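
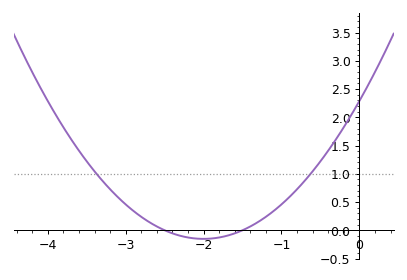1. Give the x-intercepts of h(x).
-2.5, -1.5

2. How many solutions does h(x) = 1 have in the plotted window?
2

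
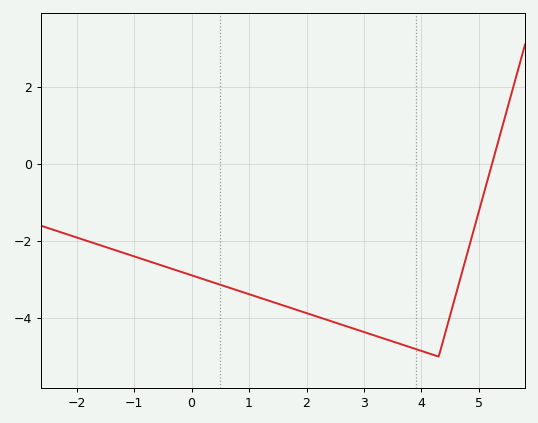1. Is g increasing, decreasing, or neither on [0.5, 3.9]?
decreasing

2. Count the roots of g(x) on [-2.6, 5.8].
1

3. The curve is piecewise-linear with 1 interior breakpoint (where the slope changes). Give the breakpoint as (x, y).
(4.3, -5)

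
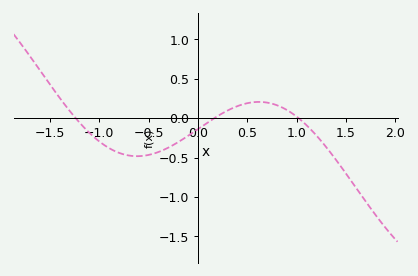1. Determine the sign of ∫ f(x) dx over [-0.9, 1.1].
negative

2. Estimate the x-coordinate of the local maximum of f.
0.6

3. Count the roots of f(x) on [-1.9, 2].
3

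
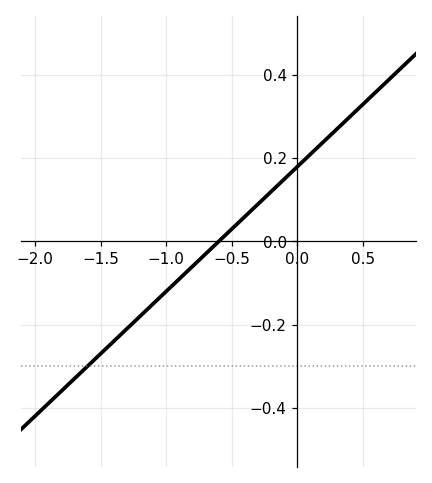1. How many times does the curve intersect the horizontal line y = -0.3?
1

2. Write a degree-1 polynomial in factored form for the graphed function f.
y = 0.3(x + 0.6)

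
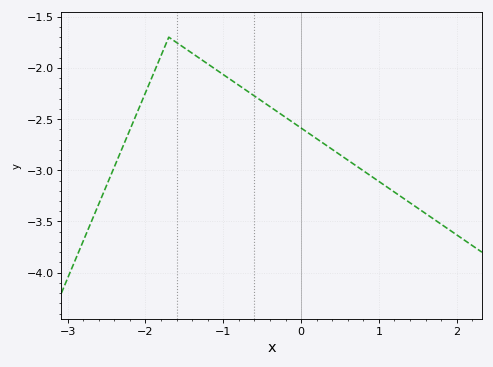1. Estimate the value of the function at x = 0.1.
-2.65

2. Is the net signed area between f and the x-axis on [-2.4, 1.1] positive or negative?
negative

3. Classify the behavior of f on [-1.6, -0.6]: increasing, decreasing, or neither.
decreasing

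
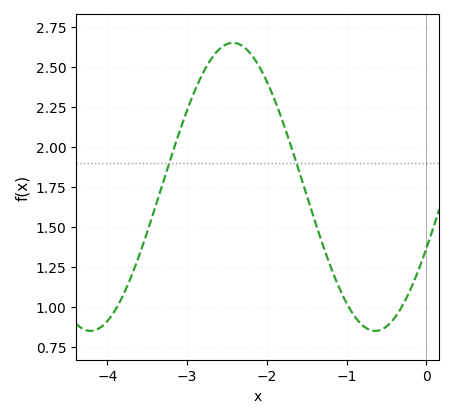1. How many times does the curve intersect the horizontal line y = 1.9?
2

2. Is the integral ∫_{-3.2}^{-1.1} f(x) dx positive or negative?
positive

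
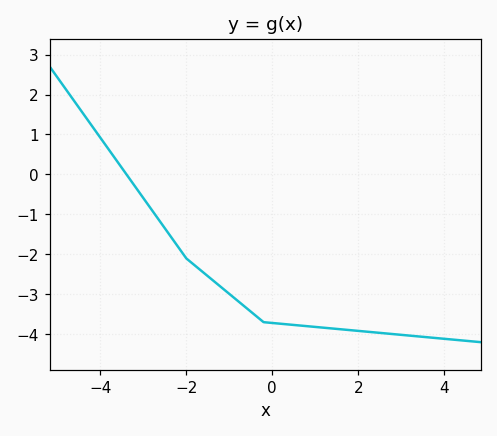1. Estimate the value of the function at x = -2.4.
-1.5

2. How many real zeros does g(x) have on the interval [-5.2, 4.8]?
1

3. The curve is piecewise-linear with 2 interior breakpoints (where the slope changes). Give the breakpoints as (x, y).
(-2, -2.1); (-0.2, -3.7)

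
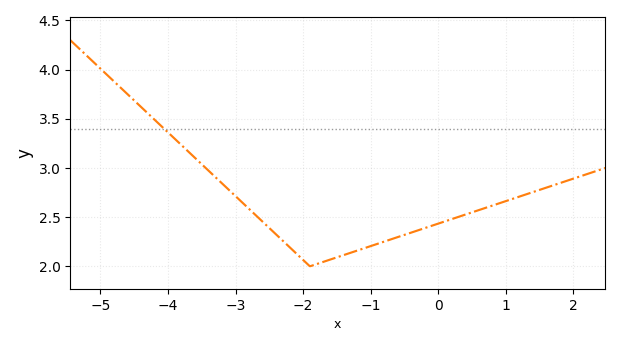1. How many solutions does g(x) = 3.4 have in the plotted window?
1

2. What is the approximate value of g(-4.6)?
3.75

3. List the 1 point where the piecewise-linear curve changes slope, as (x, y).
(-1.9, 2)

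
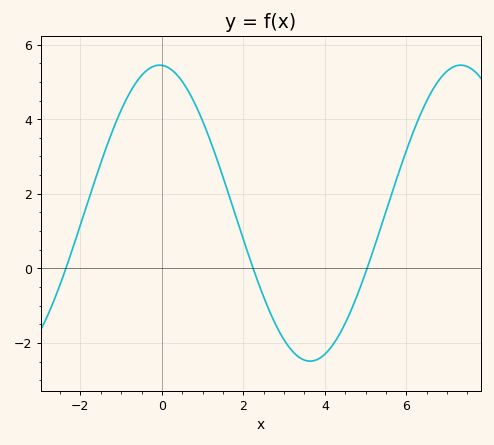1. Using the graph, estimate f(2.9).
-1.73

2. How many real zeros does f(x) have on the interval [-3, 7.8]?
3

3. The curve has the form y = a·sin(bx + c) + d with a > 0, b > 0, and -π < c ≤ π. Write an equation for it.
y = 3.97sin(0.85x + 1.62) + 1.48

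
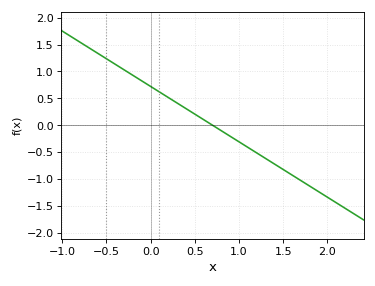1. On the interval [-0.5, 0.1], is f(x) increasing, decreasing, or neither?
decreasing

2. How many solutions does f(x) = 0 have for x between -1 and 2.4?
1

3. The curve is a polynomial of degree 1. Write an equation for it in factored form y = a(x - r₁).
y = -1.03(x - 0.7)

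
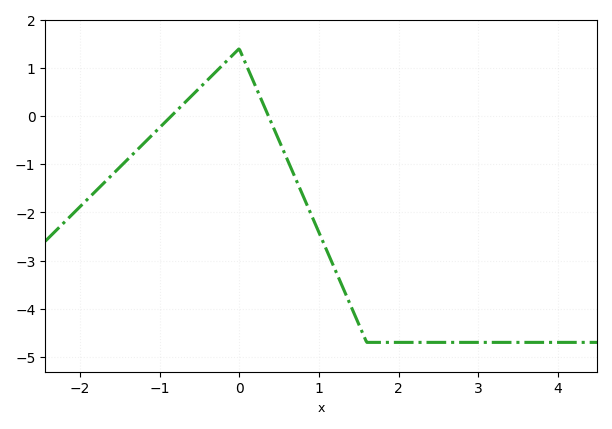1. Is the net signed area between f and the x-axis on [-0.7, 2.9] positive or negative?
negative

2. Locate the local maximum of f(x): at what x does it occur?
-0.002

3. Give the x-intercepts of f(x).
-0.852, 0.367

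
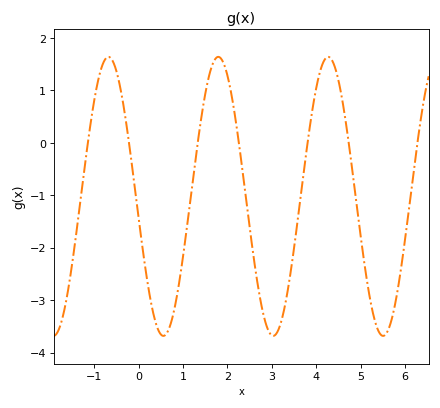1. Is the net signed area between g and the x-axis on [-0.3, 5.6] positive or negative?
negative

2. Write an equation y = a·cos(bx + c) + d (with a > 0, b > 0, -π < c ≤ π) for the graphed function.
y = 2.66cos(2.54x + 1.72) - 1.02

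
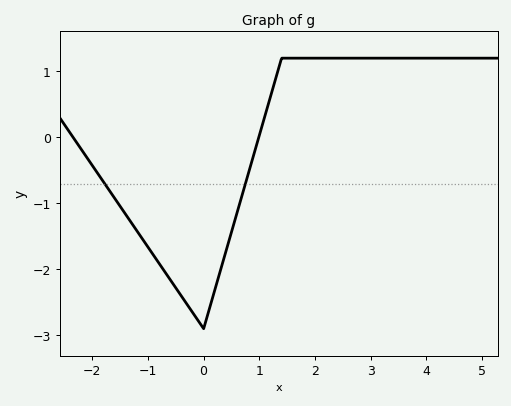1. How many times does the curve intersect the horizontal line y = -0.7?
2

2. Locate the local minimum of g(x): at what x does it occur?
0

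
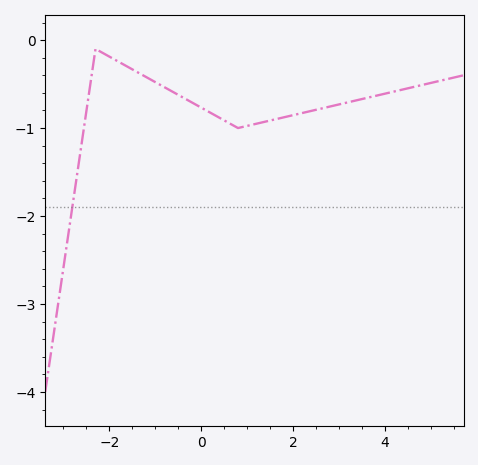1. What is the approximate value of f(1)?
-0.976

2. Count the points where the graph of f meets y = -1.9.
1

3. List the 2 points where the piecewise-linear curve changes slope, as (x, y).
(-2.3, -0.1); (0.8, -1)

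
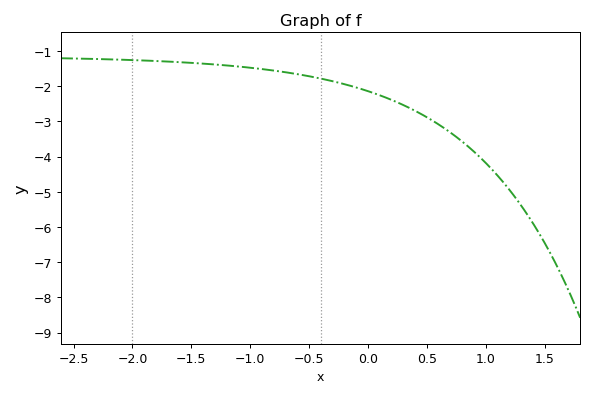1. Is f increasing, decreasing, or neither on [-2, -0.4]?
decreasing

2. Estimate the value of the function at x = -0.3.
-1.9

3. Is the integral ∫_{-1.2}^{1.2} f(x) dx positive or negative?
negative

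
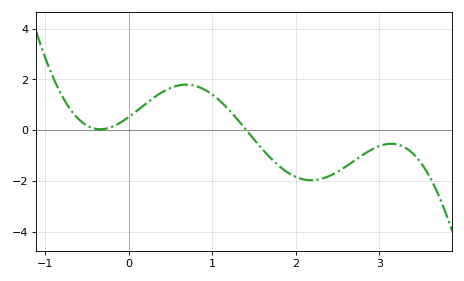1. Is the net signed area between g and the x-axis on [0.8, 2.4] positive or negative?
negative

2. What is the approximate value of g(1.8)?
-1.4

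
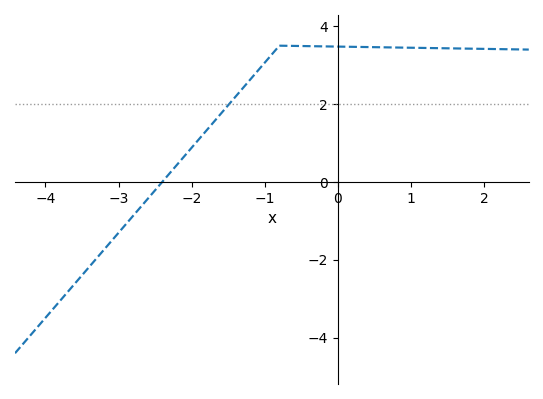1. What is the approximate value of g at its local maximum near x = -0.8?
3.4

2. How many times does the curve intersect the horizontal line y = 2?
1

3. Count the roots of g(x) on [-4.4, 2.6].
1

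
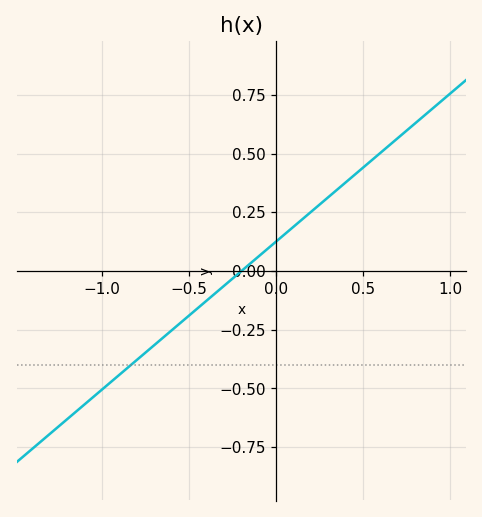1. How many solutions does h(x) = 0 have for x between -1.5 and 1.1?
1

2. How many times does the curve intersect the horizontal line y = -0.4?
1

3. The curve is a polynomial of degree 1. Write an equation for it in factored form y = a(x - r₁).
y = 0.63(x + 0.2)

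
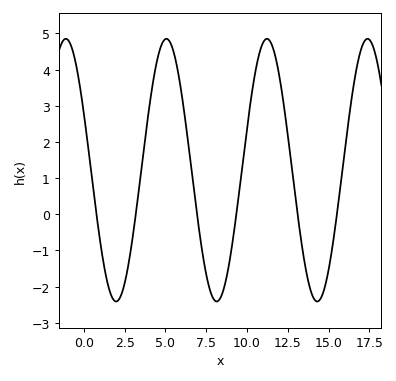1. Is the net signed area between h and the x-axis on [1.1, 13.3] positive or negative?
positive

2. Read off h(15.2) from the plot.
-1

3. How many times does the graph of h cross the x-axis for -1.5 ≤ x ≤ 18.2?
6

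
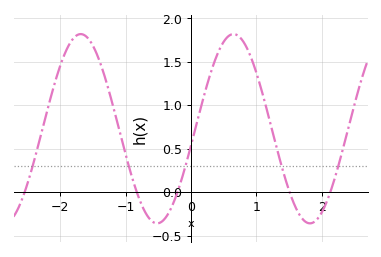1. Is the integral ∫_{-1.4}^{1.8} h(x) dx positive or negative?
positive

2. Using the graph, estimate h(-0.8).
-0.05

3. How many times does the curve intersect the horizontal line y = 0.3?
5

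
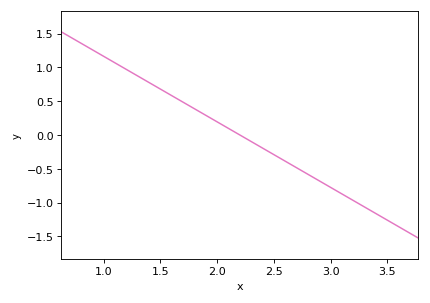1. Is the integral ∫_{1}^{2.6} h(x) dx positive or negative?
positive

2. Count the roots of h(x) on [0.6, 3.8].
1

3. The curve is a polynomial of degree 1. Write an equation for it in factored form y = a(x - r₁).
y = -0.97(x - 2.2)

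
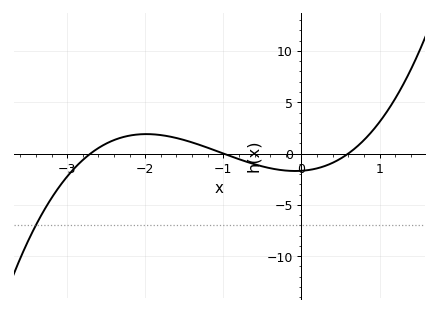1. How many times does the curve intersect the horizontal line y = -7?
1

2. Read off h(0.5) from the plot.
-0.5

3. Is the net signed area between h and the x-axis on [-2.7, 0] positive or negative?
positive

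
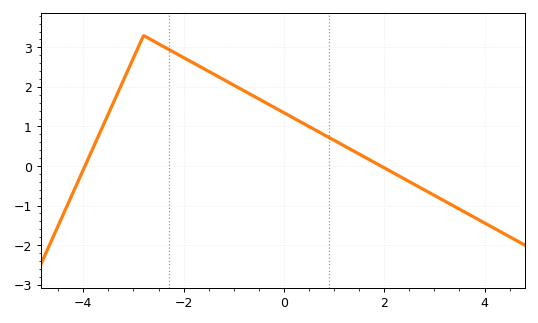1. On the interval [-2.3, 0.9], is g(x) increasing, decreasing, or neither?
decreasing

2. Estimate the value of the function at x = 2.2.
-0.2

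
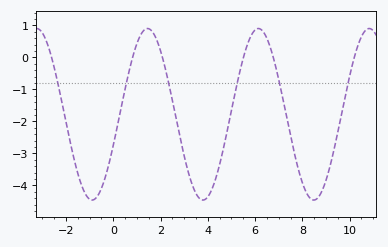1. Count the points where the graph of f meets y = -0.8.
6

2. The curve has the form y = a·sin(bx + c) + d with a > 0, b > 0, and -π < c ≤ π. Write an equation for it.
y = 2.68sin(1.3x - 0.37) - 1.78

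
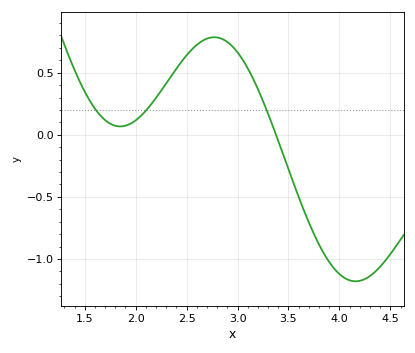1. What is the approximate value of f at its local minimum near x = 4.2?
-1.2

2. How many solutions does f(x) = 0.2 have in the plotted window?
3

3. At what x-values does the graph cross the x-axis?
3.4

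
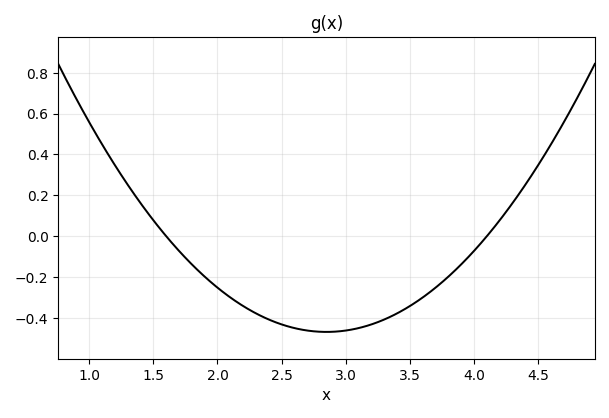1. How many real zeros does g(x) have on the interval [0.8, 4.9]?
2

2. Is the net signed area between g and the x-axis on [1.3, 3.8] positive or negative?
negative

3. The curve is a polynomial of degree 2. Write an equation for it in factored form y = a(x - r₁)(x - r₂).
y = 0.3(x - 1.6)(x - 4.1)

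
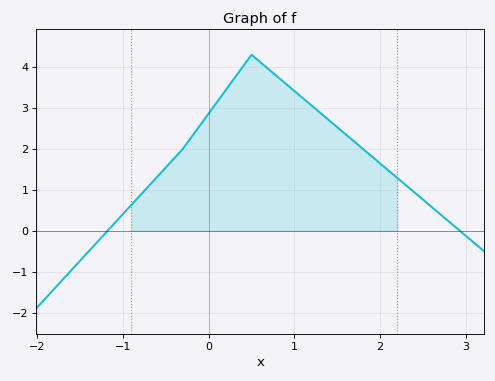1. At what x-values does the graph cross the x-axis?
-1.18, 2.93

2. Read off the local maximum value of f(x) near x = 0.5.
4.3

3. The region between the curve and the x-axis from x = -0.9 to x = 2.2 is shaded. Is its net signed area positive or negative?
positive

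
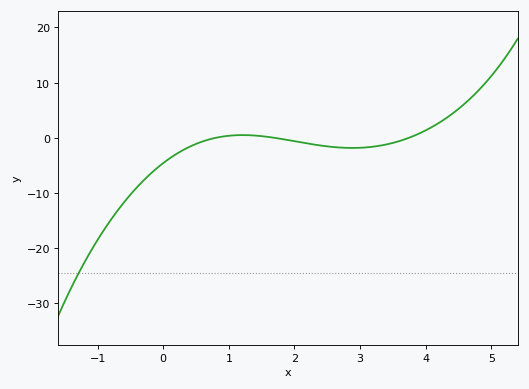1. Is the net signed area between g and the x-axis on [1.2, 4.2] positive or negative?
negative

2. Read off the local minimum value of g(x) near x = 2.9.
-2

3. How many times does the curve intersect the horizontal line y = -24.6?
1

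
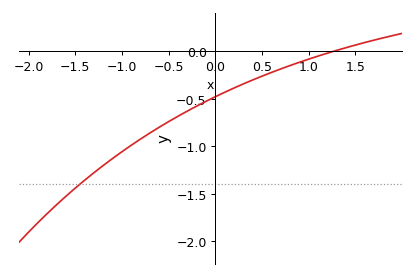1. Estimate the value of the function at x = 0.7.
-0.188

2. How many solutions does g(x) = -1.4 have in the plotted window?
1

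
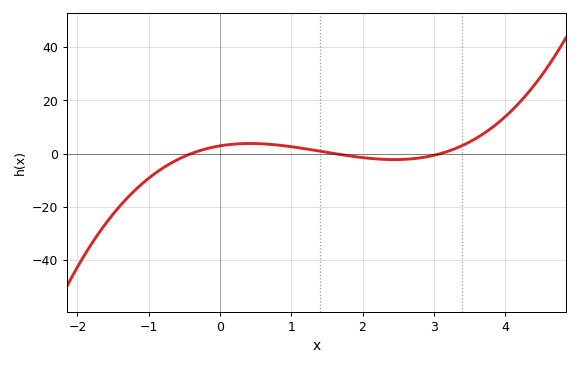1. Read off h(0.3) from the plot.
3.69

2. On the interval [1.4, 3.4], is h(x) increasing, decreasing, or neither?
neither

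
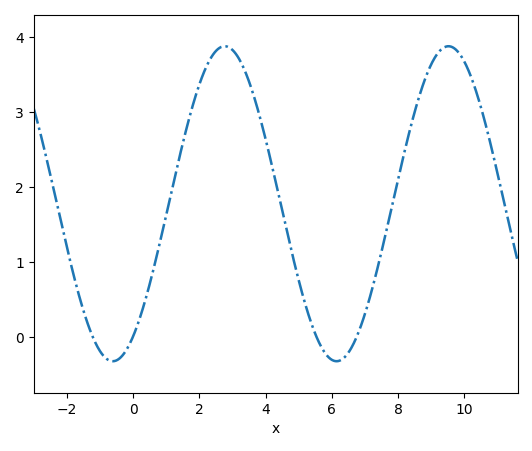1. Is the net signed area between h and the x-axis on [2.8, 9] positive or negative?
positive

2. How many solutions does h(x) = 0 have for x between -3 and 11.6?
4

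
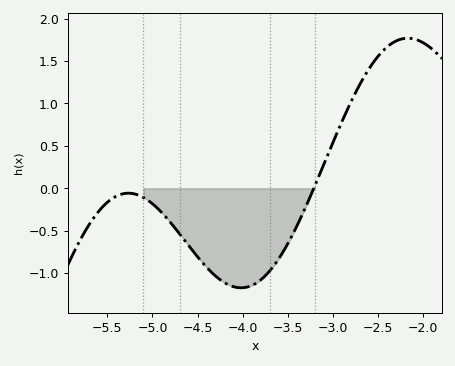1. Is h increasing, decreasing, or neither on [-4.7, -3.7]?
neither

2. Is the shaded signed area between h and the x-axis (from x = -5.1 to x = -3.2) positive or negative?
negative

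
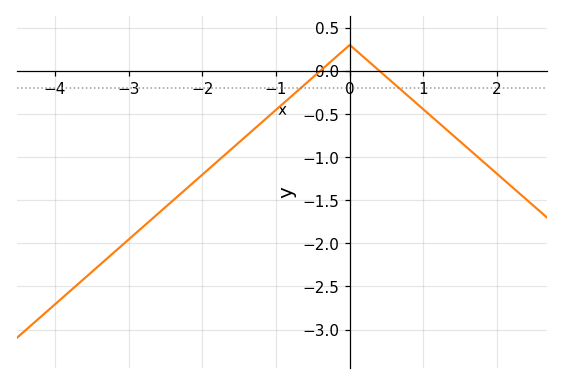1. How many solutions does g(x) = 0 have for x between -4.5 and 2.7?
2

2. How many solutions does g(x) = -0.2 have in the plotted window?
2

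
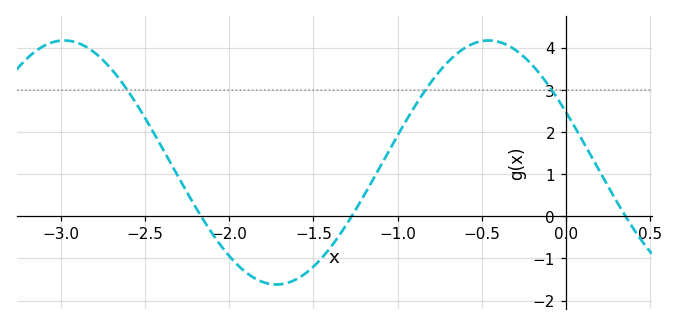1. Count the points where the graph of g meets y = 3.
3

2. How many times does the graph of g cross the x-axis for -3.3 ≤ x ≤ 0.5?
3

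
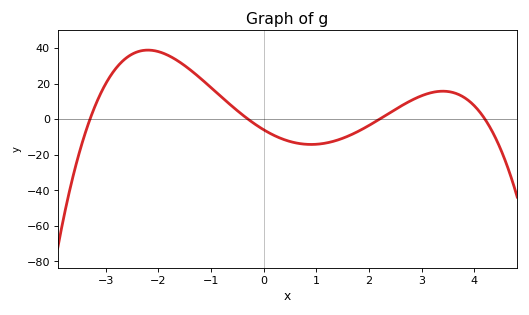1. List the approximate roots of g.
-3.4, -0.2, 2.2, 4.2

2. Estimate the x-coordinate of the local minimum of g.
0.8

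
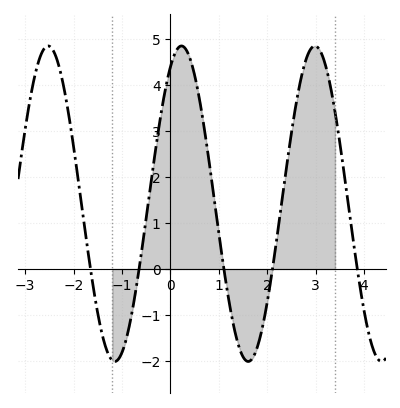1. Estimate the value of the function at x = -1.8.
1.12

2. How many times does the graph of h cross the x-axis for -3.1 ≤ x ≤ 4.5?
5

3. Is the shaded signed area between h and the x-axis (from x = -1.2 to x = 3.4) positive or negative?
positive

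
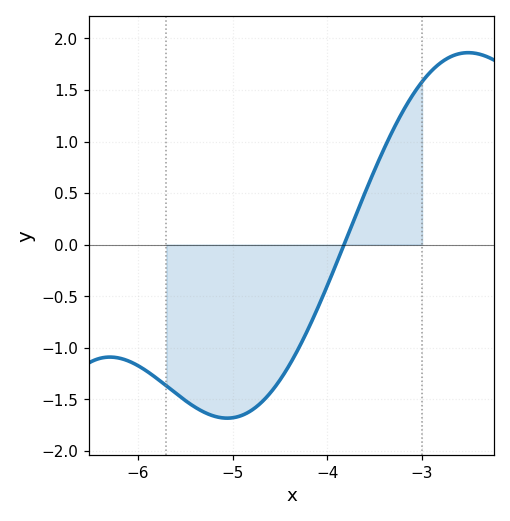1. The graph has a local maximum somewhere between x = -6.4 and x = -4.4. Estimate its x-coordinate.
-6.3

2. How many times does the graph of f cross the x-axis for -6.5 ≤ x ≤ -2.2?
1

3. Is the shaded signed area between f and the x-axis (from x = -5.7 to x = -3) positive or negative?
negative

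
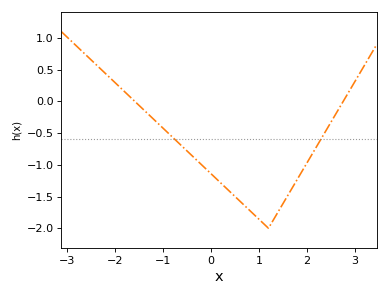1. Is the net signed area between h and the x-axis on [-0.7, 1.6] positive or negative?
negative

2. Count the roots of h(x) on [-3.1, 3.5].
2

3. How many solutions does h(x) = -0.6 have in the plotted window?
2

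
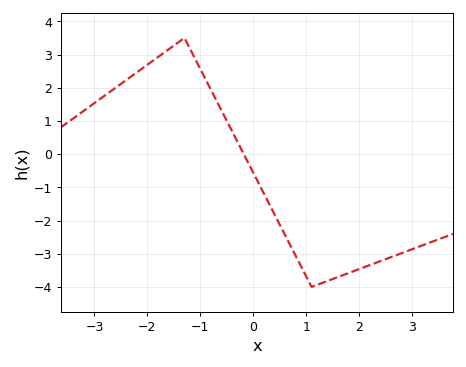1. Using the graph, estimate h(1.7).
-3.6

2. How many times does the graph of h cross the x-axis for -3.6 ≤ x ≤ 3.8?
1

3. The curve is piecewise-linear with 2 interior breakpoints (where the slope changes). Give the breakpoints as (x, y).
(-1.3, 3.5); (1.1, -4)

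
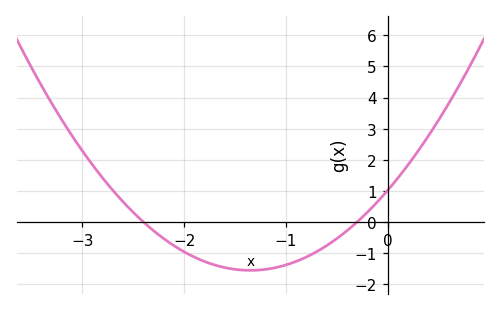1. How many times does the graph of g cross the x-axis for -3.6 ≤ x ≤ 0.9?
2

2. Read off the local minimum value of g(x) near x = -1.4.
-1.55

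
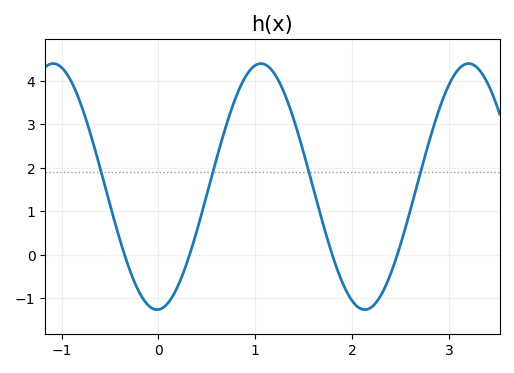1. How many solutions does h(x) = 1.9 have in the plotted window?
4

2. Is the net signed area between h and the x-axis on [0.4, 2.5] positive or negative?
positive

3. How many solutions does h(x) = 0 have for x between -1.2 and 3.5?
4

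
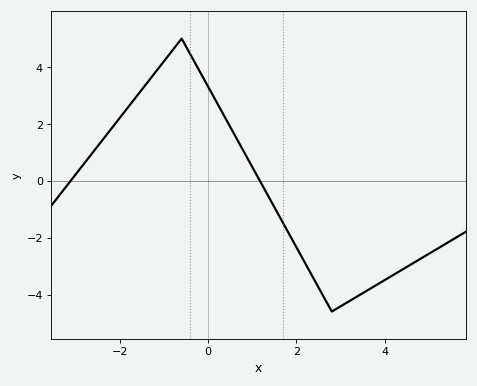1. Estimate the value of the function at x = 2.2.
-2.91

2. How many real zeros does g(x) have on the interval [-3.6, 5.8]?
2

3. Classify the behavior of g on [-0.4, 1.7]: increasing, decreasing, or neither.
decreasing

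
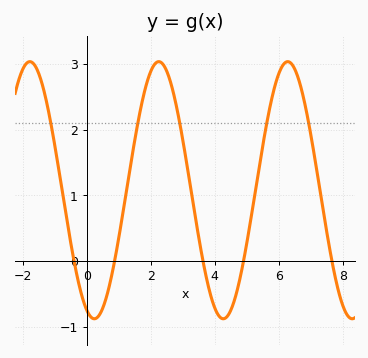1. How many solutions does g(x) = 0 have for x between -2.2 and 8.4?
5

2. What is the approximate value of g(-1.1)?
2.05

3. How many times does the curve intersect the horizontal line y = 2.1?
5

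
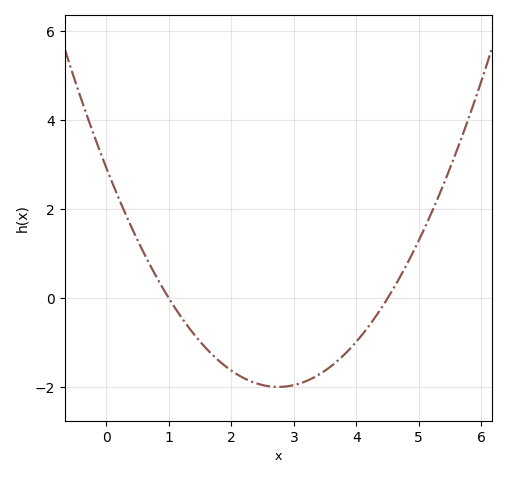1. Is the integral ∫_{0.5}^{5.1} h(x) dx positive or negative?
negative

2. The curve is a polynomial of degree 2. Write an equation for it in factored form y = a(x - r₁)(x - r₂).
y = 0.65(x - 1)(x - 4.5)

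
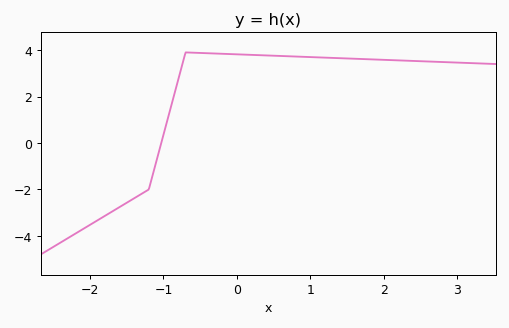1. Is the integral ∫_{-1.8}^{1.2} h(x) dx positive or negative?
positive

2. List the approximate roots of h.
-1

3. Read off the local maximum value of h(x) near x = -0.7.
3.8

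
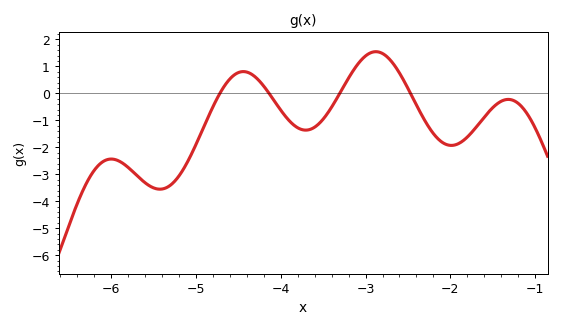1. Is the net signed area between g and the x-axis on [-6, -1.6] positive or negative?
negative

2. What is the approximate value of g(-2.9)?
1.5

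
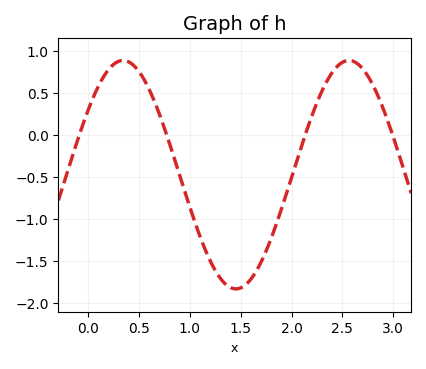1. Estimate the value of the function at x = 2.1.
-0.1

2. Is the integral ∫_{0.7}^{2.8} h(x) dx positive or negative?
negative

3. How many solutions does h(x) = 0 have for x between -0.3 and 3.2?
4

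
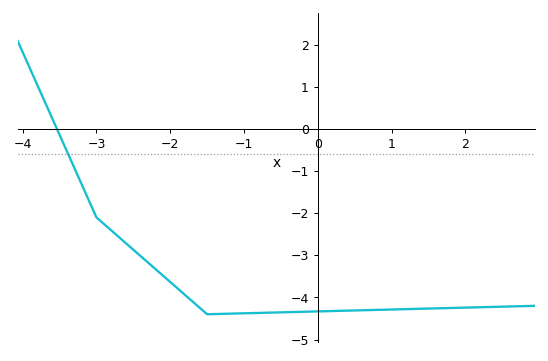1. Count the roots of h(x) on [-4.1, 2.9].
1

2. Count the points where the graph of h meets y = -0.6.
1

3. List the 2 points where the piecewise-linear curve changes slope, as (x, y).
(-3, -2.1); (-1.5, -4.4)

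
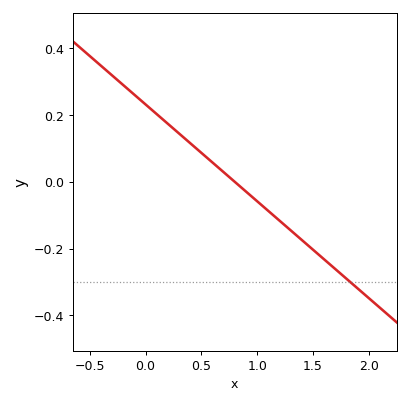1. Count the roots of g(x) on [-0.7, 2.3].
1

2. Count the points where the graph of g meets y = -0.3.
1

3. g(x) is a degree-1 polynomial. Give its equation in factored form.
y = -0.29(x - 0.8)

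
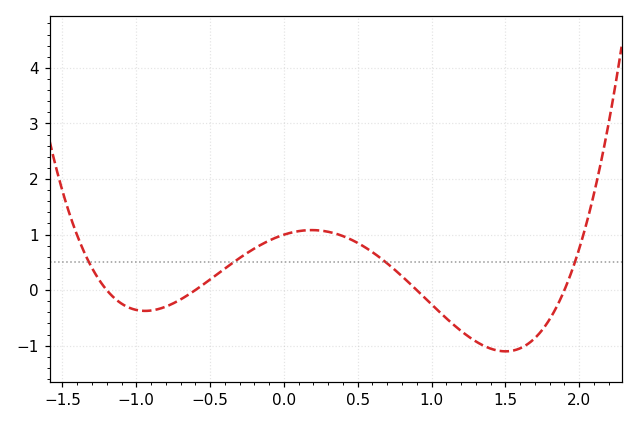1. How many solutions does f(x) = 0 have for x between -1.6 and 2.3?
4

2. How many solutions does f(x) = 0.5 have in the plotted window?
4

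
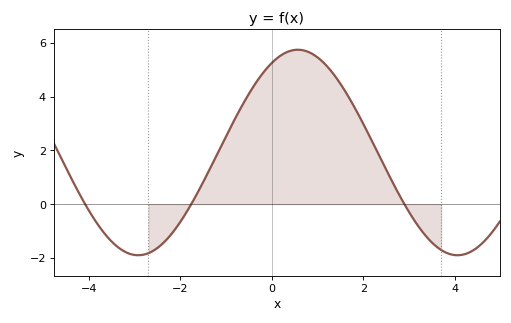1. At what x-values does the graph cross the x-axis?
-4.09, -1.76, 2.9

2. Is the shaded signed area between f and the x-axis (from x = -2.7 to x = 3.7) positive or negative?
positive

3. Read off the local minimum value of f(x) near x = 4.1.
-1.9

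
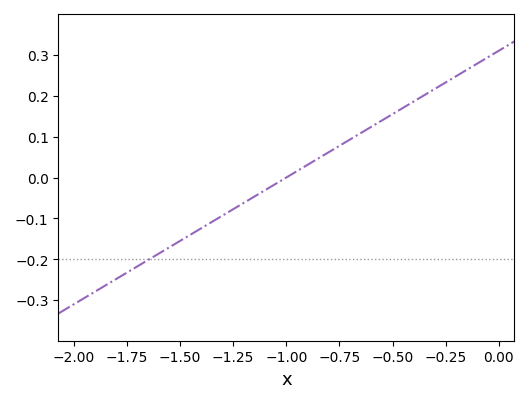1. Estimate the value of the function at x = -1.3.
-0.09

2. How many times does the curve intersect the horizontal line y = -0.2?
1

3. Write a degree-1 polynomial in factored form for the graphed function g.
y = 0.31(x + 1)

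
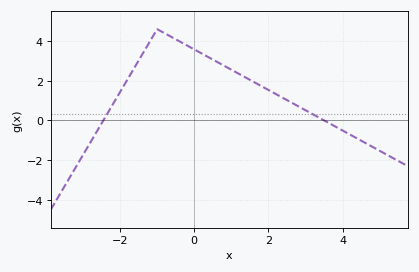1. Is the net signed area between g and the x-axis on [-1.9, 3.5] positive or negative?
positive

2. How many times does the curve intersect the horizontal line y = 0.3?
2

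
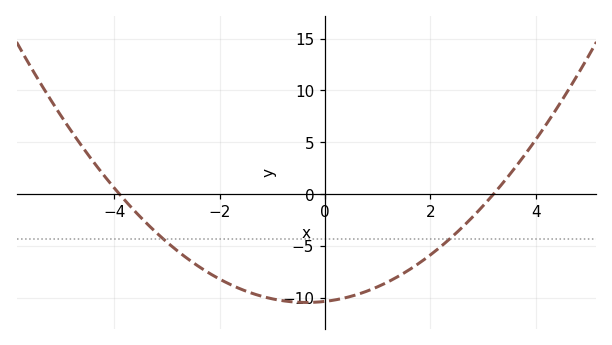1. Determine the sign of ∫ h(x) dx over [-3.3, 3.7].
negative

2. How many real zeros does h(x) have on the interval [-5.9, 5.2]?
2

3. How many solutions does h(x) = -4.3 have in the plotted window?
2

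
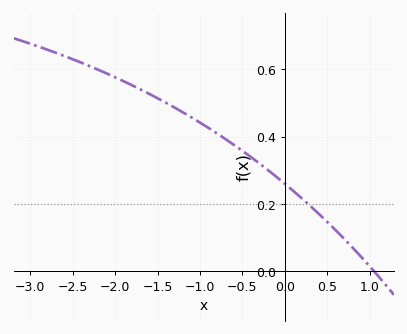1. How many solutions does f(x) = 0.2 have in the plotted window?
1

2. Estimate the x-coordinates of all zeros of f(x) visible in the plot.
1.05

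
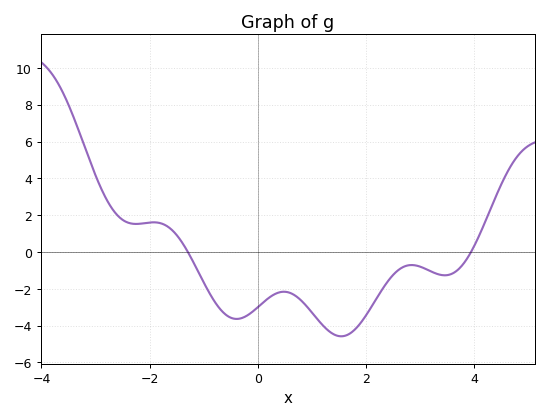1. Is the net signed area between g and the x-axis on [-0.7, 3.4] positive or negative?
negative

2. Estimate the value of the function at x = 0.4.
-2.2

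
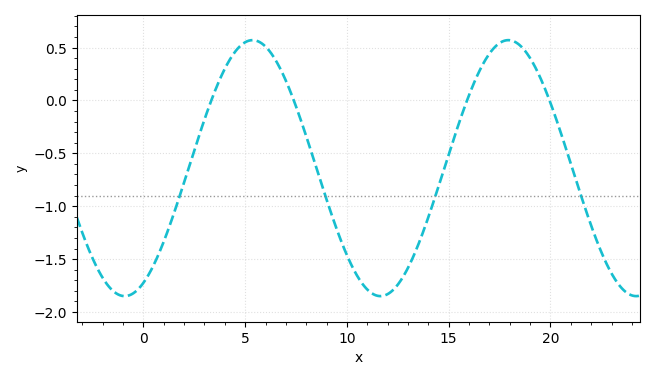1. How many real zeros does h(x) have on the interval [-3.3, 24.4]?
4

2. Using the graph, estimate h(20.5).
-0.3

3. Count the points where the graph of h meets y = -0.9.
4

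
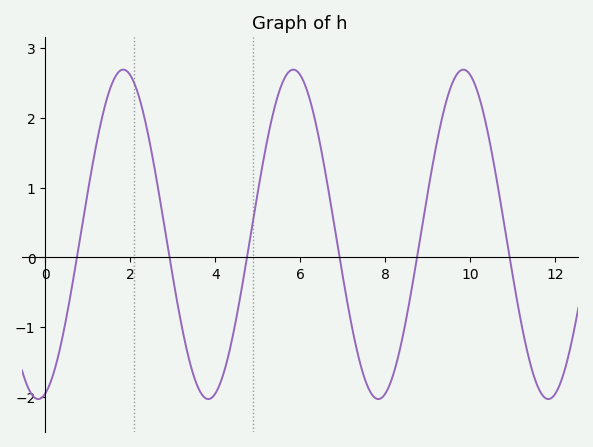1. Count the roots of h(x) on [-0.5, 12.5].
6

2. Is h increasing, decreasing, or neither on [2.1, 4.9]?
neither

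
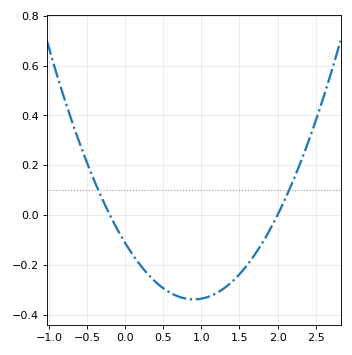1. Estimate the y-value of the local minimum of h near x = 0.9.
-0.339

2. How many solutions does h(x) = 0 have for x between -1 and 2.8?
2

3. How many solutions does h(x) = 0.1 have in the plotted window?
2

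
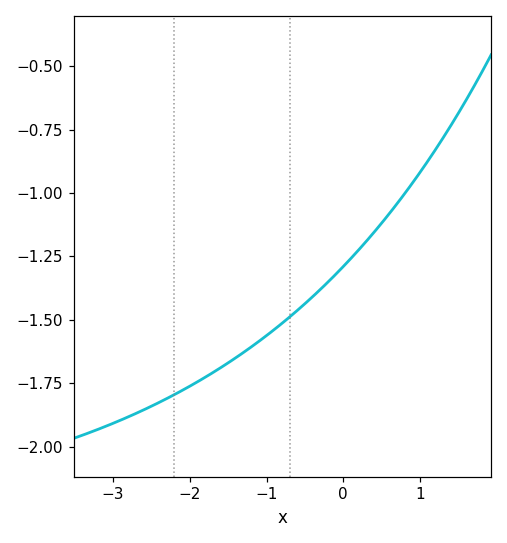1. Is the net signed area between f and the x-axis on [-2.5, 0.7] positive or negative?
negative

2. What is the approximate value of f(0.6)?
-1.08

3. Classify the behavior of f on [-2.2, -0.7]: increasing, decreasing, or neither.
increasing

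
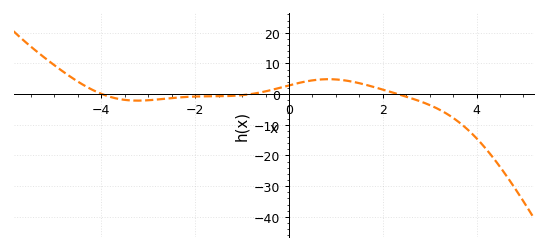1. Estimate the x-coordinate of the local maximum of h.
0.8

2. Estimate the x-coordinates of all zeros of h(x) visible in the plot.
-4, -0.8, 2.4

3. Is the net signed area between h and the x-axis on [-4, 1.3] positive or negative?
positive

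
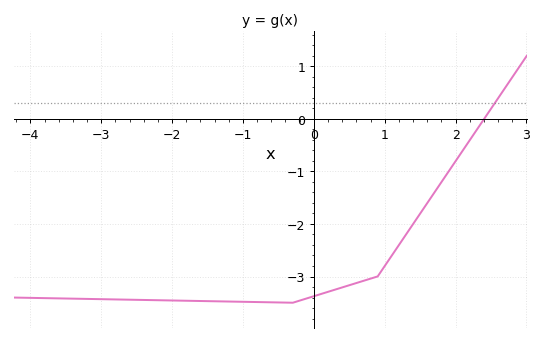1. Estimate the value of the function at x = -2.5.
-3.44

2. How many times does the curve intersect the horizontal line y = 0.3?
1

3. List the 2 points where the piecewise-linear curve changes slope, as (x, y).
(-0.3, -3.5); (0.9, -3)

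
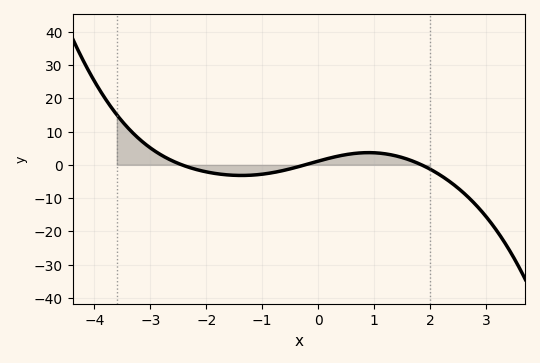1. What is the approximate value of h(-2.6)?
1.15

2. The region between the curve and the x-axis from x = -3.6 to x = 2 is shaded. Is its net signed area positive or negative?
positive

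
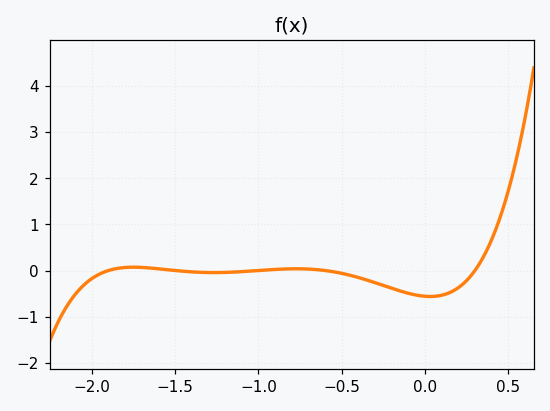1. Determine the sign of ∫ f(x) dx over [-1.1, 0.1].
negative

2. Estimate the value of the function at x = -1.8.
0.1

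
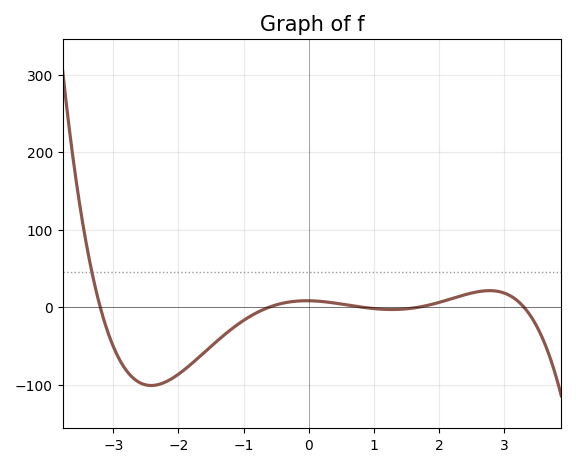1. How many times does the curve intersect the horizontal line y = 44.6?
1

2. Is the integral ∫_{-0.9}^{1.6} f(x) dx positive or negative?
positive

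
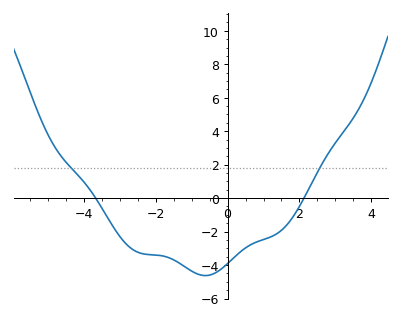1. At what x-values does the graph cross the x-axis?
-3.6, 2.2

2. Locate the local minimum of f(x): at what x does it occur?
-0.6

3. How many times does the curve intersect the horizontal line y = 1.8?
2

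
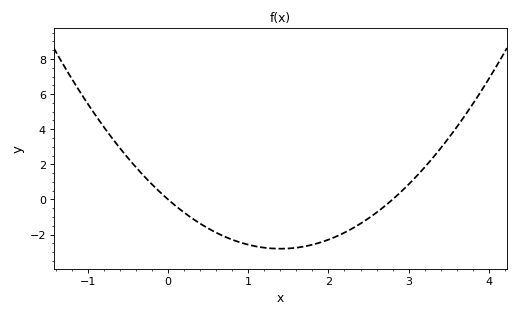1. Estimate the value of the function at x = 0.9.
-2.45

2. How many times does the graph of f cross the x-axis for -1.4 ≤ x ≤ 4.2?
2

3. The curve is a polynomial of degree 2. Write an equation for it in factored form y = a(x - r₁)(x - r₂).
y = 1.43(x - 0)(x - 2.8)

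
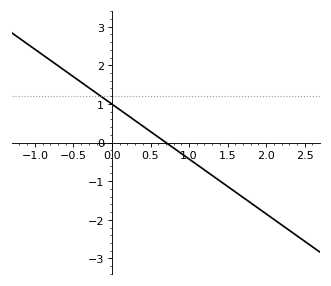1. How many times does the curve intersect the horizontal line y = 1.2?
1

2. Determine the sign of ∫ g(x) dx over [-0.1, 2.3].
negative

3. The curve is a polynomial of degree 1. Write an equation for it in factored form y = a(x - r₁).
y = -1.42(x - 0.7)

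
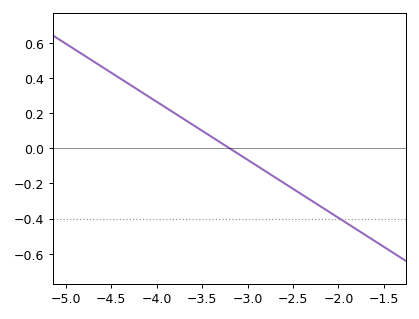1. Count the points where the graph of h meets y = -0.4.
1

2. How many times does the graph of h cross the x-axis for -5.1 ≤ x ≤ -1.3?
1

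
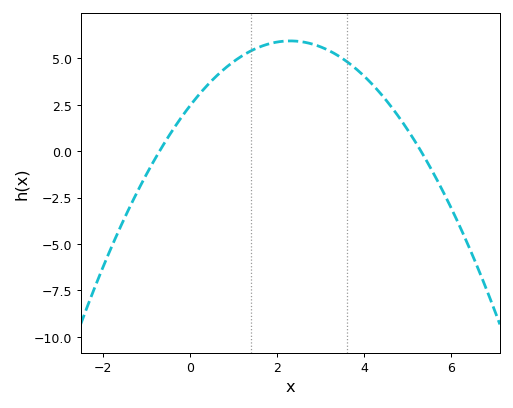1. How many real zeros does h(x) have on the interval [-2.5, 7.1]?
2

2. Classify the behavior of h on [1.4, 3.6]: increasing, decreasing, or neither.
neither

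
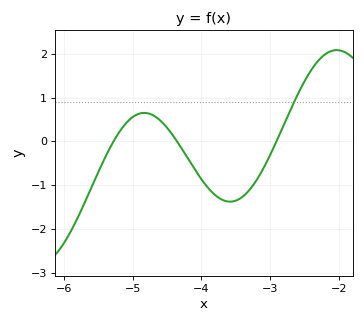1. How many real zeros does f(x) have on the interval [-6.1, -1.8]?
3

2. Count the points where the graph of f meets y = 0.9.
1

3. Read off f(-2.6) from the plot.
1.1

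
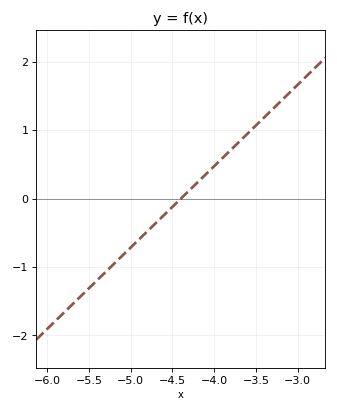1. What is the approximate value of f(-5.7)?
-1.5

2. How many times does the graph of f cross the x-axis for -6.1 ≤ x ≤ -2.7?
1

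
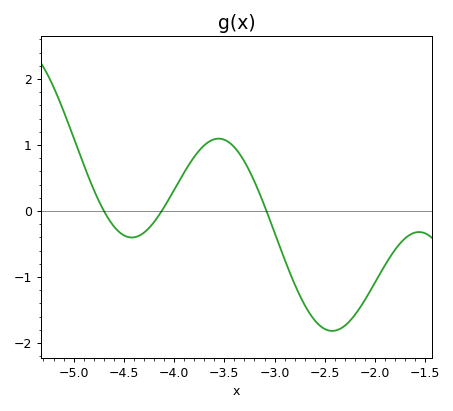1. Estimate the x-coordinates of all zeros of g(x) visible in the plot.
-4.7, -4.1, -3.1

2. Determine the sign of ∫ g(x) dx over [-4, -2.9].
positive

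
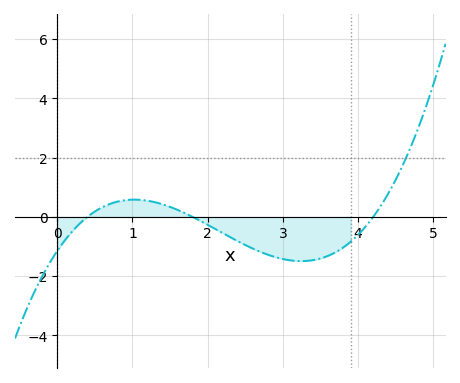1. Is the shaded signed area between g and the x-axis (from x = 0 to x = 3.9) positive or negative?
negative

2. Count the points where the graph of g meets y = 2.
1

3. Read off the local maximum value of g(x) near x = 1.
0.584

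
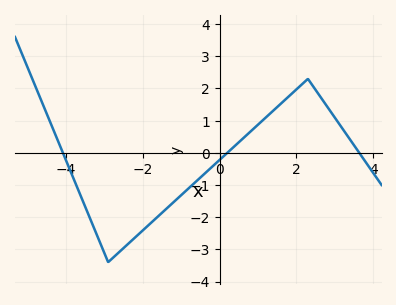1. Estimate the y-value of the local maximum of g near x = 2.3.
2.3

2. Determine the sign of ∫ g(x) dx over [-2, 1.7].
negative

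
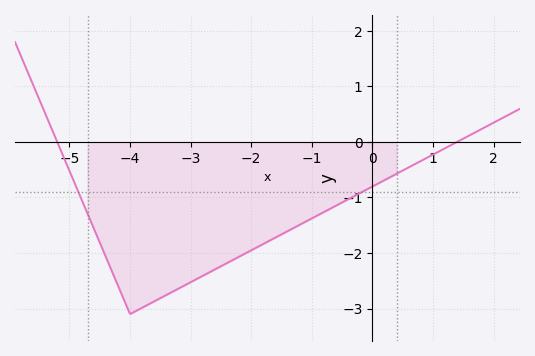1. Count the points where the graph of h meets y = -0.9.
2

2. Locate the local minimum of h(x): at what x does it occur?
-4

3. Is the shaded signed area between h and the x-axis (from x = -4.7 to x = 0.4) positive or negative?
negative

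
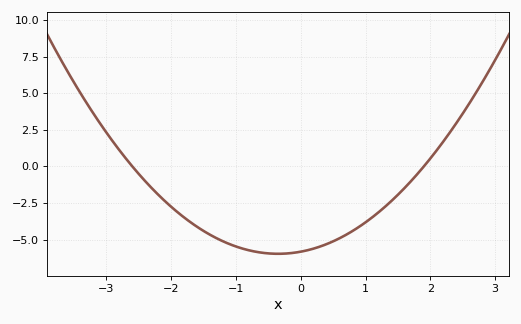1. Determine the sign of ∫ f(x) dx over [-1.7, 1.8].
negative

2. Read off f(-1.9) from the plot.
-3.2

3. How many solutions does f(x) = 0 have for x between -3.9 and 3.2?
2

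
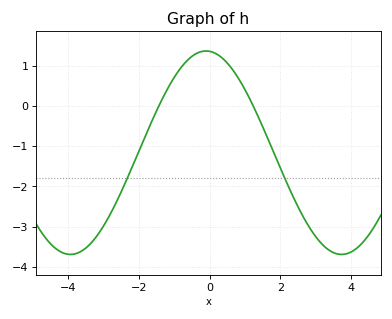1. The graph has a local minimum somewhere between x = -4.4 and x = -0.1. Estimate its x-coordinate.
-3.93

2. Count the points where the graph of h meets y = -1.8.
2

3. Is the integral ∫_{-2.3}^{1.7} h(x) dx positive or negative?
positive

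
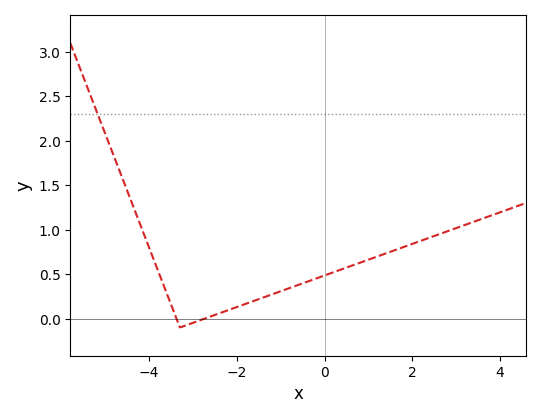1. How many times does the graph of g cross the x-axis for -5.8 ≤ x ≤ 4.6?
2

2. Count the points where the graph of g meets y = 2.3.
1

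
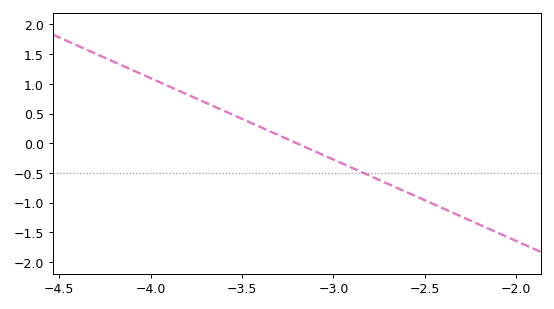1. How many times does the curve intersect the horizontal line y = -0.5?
1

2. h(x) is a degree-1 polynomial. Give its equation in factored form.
y = -1.37(x + 3.2)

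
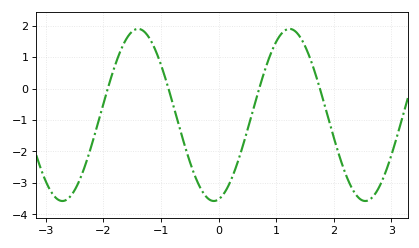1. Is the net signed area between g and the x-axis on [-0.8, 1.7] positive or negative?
negative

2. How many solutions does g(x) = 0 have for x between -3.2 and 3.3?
4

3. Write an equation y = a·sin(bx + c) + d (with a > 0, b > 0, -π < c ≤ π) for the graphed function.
y = 2.74sin(2.4x - 1.4) - 0.84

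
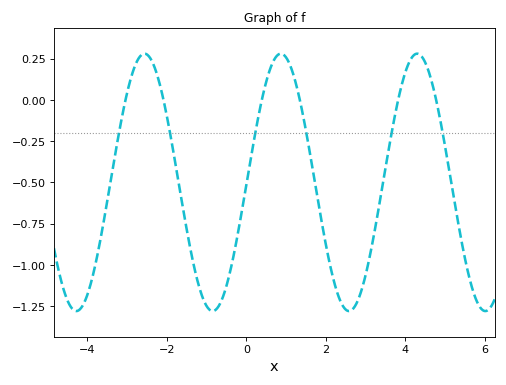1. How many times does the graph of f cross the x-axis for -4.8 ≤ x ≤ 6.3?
6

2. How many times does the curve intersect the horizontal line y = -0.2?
6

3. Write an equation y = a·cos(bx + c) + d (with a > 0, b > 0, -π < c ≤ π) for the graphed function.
y = 0.78cos(1.8x - 1.6) - 0.5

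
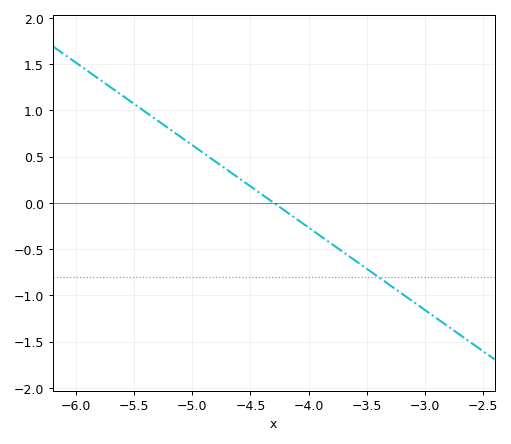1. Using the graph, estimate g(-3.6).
-0.6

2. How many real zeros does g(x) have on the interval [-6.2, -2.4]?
1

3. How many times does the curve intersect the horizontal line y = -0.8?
1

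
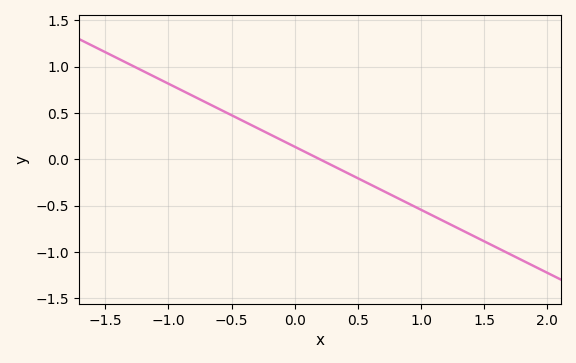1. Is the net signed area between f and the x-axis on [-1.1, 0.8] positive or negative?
positive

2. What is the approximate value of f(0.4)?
-0.15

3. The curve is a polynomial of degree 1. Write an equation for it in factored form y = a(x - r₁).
y = -0.68(x - 0.2)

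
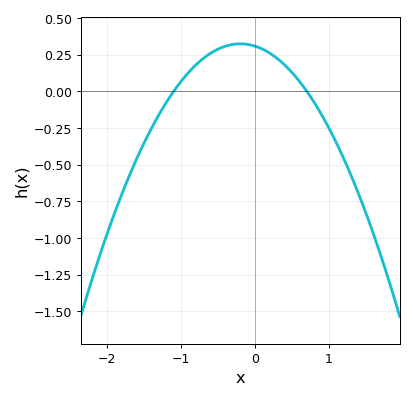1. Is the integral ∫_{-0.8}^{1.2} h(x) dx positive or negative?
positive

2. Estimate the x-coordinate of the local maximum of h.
-0.2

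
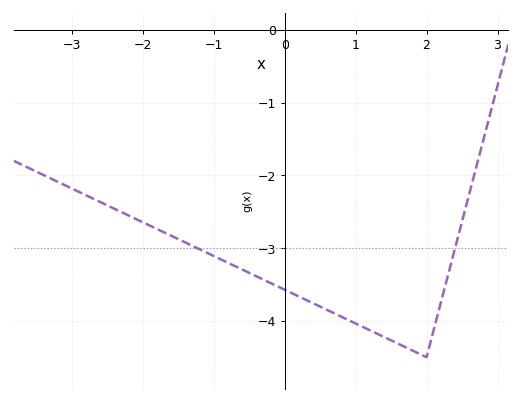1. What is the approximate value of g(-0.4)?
-3.4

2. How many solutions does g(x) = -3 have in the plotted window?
2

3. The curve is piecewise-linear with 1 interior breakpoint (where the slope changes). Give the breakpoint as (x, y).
(2, -4.5)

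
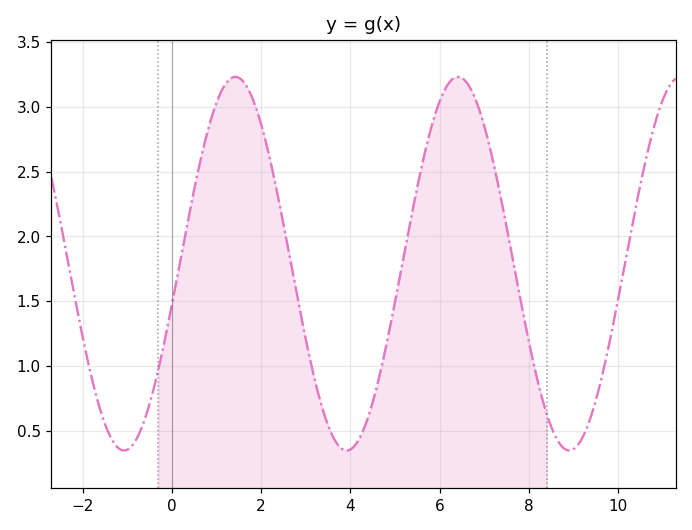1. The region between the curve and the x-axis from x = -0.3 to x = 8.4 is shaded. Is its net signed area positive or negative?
positive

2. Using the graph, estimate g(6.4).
3.23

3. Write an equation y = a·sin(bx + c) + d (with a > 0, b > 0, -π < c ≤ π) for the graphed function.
y = 1.44sin(1.26x - 0.22) + 1.79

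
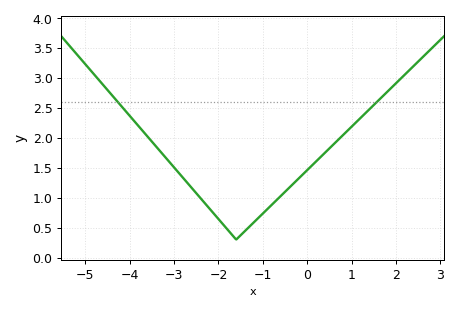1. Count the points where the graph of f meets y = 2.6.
2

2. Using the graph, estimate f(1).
2.19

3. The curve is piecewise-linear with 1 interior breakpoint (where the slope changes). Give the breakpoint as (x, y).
(-1.6, 0.3)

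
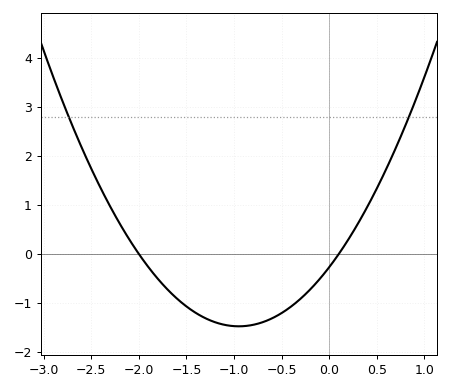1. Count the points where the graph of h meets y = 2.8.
2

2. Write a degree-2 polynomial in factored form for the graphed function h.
y = 1.34(x + 2)(x - 0.1)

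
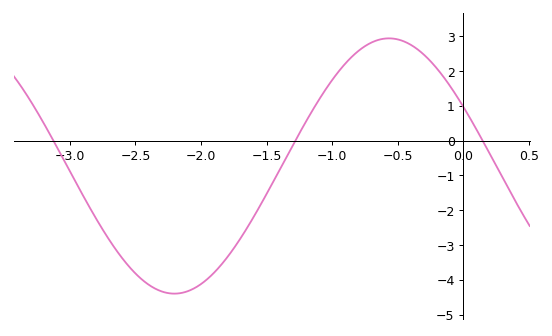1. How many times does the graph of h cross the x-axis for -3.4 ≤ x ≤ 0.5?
3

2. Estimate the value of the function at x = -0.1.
1.56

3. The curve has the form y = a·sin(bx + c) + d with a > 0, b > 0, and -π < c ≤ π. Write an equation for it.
y = 3.67sin(1.92x + 2.66) - 0.73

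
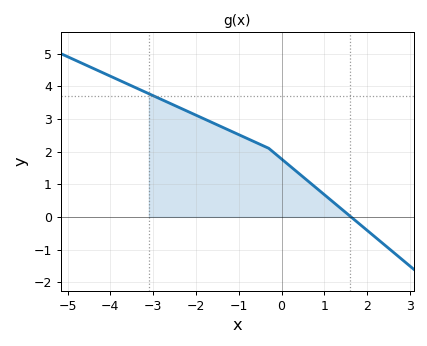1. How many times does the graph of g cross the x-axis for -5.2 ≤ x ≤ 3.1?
1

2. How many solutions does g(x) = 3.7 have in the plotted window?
1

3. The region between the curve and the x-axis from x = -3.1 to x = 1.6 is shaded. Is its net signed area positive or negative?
positive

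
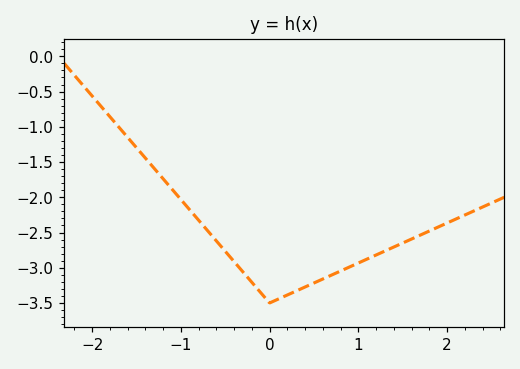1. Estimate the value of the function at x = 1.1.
-2.88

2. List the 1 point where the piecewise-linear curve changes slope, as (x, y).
(0, -3.5)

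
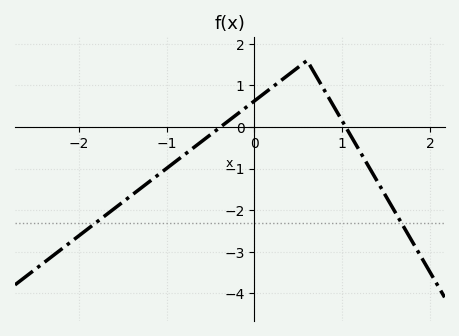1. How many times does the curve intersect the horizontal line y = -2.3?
2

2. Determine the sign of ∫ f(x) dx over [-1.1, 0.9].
positive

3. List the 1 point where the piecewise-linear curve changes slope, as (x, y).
(0.6, 1.6)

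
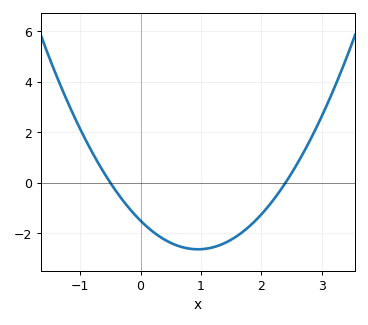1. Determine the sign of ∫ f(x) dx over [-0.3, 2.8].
negative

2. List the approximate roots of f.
-0.5, 2.4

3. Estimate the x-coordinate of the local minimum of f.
1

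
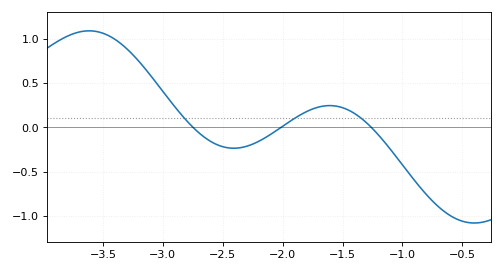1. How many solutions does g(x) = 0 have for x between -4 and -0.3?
3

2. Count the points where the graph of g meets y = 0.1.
3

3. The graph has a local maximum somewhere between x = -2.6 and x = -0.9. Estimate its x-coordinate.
-1.6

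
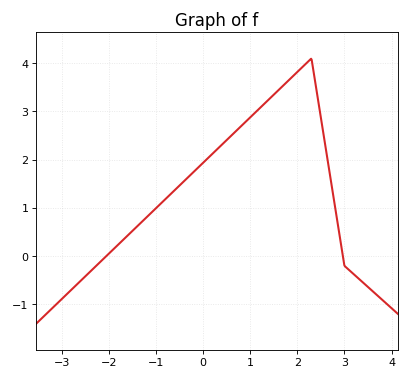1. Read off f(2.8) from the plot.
1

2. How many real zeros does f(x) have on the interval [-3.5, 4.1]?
2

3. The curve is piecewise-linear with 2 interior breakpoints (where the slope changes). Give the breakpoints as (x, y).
(2.3, 4.1); (3, -0.2)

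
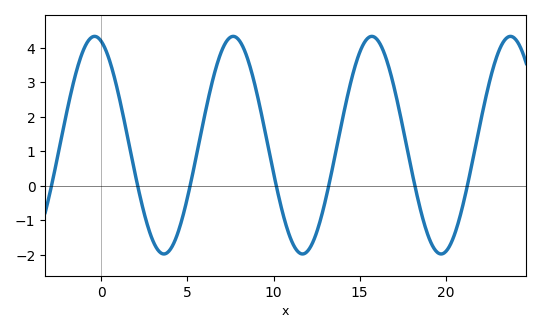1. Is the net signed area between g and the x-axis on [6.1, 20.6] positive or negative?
positive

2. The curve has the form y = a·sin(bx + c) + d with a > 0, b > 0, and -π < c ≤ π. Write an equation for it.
y = 3.15sin(0.78x + 1.9) + 1.18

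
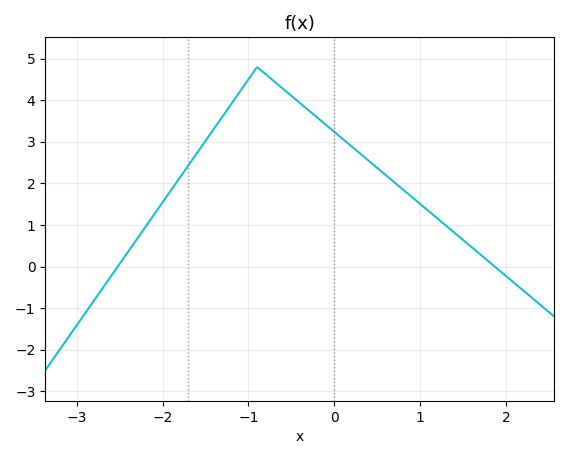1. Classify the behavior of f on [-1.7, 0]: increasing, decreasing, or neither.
neither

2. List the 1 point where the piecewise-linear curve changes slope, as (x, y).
(-0.9, 4.8)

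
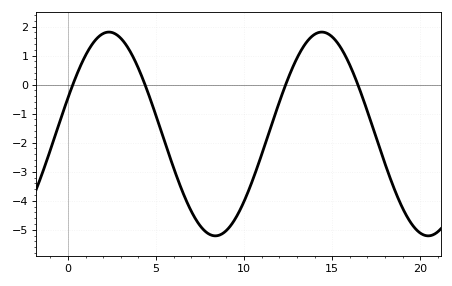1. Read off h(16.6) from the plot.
-0.2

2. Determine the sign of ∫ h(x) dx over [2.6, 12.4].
negative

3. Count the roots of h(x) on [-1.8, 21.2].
4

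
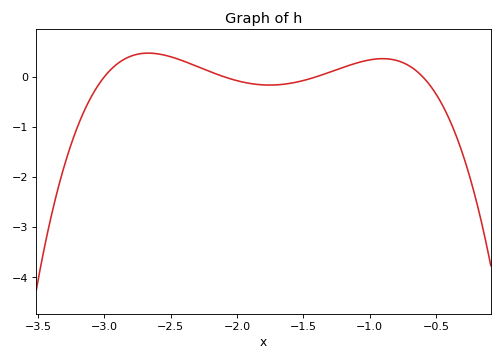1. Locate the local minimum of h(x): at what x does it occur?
-1.75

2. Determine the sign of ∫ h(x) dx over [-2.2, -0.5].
positive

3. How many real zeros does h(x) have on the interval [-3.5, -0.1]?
4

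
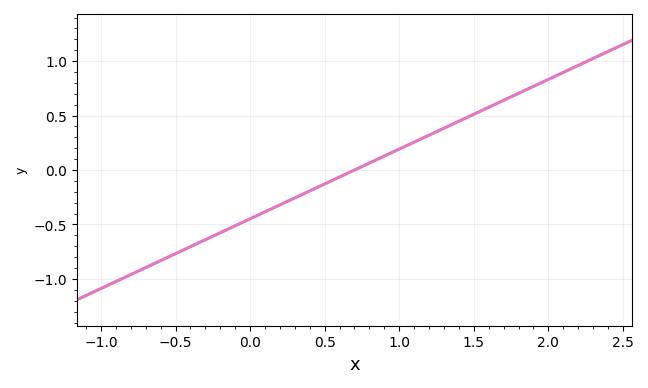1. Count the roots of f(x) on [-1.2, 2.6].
1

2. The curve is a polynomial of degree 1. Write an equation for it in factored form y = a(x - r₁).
y = 0.64(x - 0.7)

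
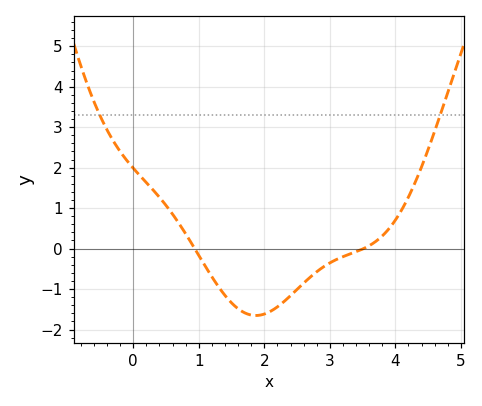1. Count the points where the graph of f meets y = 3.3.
2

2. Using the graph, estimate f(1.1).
-0.4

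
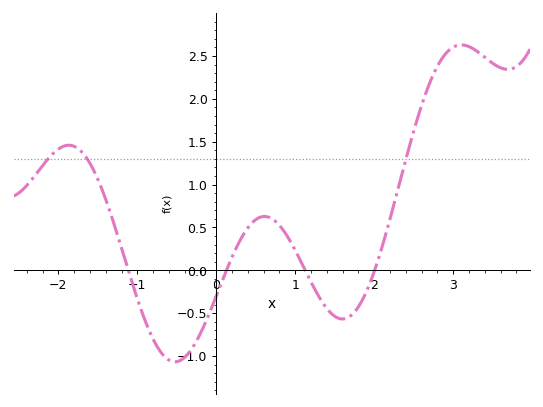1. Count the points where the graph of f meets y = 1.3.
3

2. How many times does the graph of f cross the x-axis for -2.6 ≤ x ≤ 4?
4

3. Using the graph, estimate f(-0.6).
-1.05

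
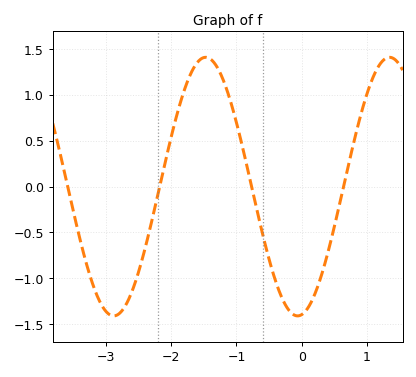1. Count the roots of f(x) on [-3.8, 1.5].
4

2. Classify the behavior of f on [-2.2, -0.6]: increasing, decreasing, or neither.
neither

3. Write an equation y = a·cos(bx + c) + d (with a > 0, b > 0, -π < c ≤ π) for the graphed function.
y = 1.41cos(2.23x - 3) + 0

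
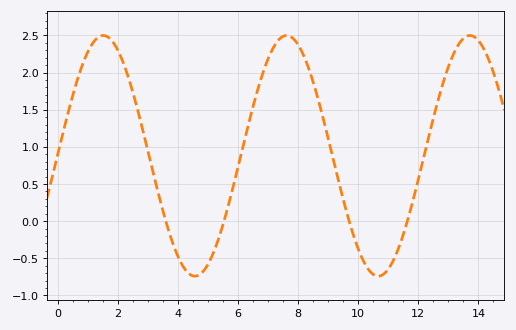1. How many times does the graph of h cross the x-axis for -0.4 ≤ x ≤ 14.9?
4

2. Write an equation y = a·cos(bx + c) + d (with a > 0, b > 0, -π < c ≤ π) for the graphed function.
y = 1.62cos(1x - 1.6) + 0.88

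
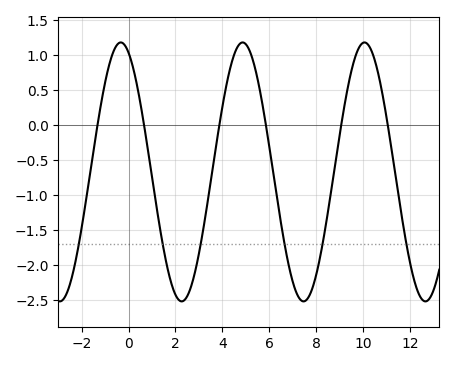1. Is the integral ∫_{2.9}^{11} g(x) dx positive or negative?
negative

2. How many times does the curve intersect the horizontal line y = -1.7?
6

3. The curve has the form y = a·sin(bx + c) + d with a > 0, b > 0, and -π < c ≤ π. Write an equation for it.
y = 1.85sin(1.21x + 1.97) - 0.67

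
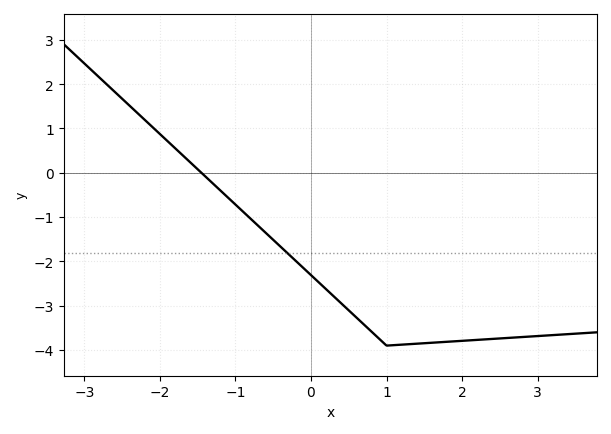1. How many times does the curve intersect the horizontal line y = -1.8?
1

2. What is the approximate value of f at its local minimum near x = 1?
-3.9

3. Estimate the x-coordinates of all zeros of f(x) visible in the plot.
-1.45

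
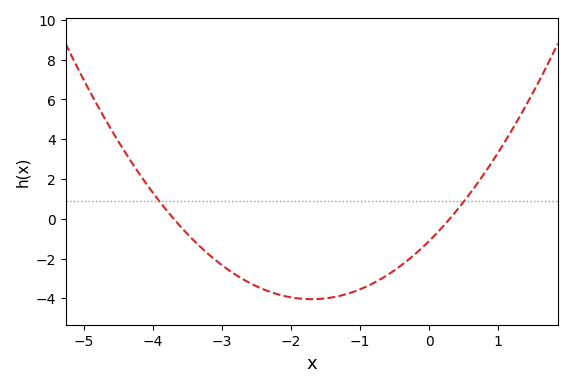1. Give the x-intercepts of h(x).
-3.7, 0.3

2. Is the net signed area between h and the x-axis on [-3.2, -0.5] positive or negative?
negative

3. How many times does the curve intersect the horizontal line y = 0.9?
2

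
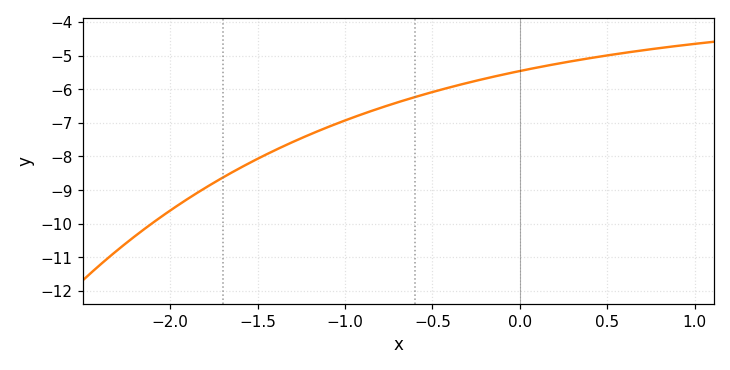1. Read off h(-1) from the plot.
-6.9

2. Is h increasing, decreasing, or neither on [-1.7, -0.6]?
increasing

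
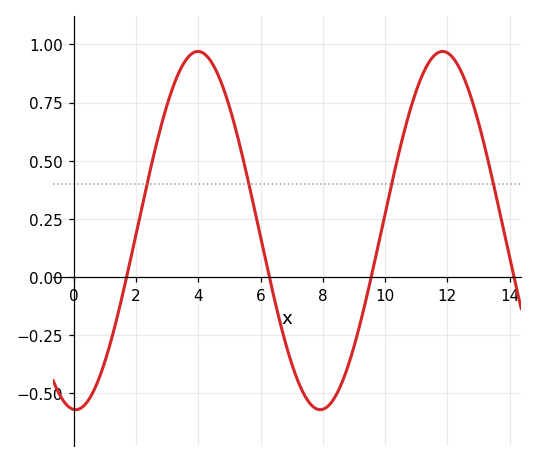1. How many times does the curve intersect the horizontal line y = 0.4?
4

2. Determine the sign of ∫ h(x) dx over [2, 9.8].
positive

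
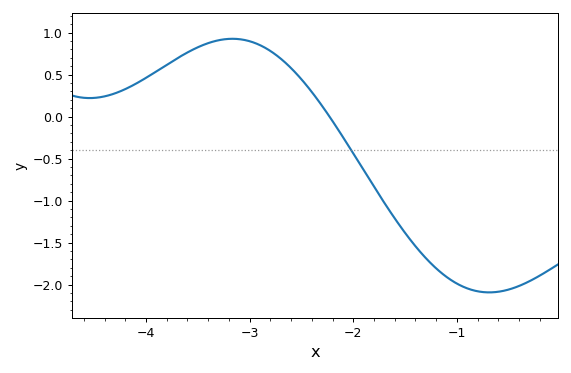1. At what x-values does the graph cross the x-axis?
-2.2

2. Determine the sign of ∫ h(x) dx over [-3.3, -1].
negative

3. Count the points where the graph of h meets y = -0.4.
1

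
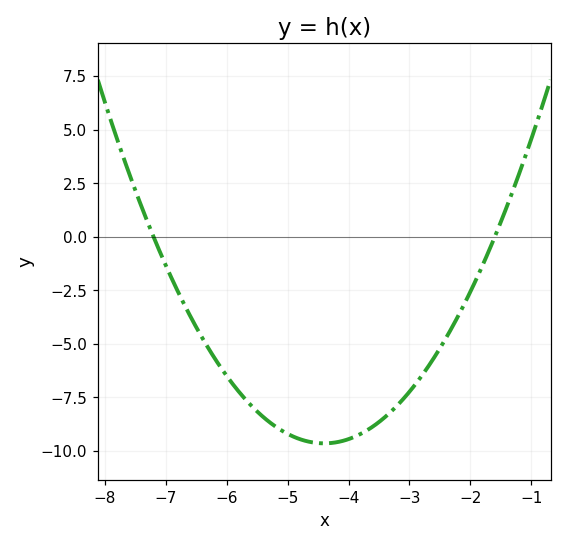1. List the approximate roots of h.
-7.2, -1.6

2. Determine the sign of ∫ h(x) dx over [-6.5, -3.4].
negative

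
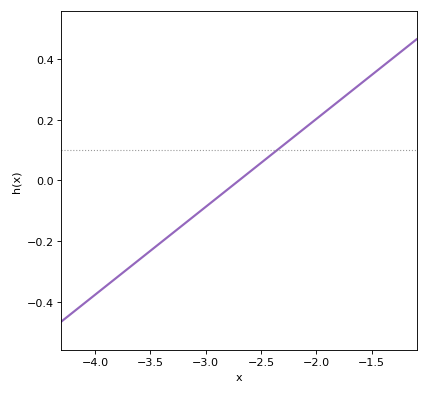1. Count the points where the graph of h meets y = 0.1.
1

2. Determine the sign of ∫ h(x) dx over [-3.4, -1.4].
positive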